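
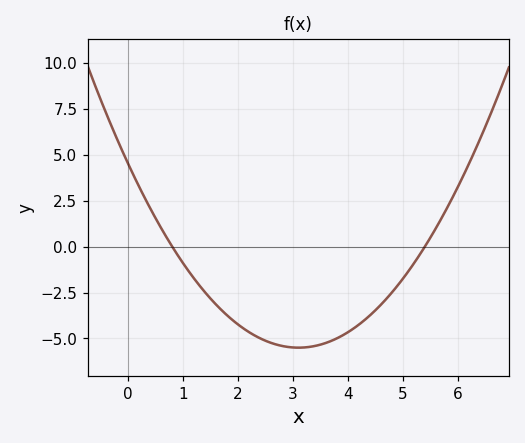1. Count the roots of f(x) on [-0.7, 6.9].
2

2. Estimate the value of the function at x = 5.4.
0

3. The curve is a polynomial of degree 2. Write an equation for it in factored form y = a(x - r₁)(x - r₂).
y = 1.04(x - 0.8)(x - 5.4)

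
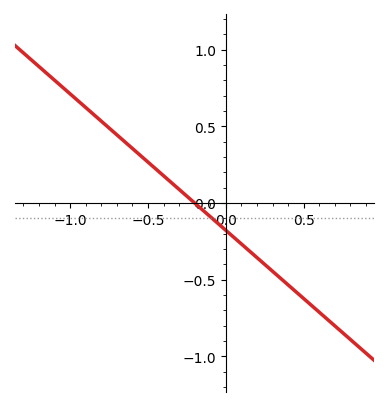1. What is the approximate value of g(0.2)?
-0.356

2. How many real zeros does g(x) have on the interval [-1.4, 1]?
1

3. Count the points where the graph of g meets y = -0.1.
1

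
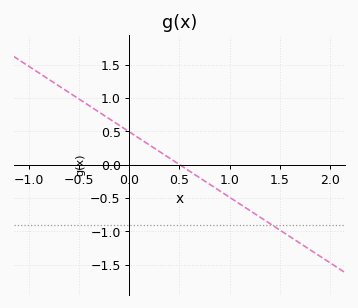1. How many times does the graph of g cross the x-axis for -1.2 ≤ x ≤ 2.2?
1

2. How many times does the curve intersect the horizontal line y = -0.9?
1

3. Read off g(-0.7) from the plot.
1.18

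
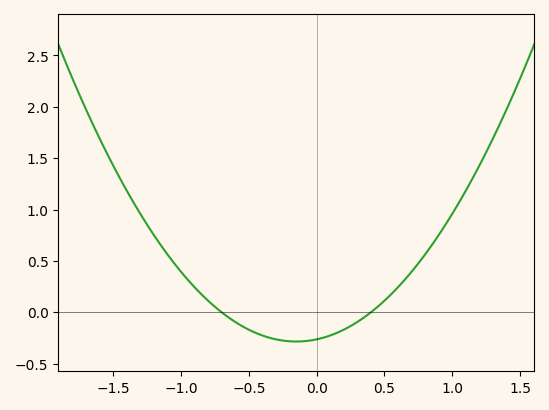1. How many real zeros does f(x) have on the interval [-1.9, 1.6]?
2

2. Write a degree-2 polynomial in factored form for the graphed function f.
y = 0.94(x + 0.7)(x - 0.4)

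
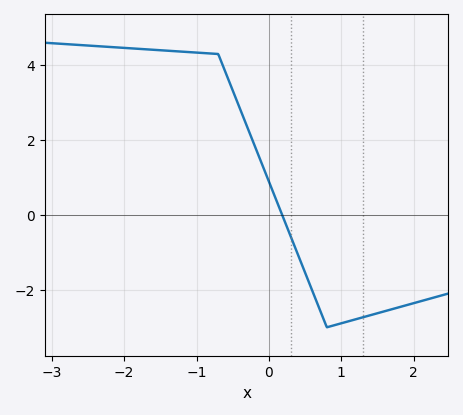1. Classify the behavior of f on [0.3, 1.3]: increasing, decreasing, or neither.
neither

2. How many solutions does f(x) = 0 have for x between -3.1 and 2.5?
1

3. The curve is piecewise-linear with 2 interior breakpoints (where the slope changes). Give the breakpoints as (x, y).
(-0.7, 4.3); (0.8, -3)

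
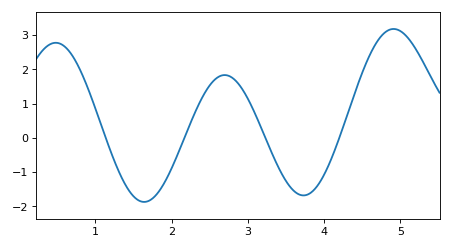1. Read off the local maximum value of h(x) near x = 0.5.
2.8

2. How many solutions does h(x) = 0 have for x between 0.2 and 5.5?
4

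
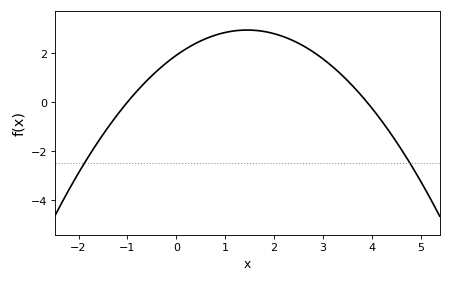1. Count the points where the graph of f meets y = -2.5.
2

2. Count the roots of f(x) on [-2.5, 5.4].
2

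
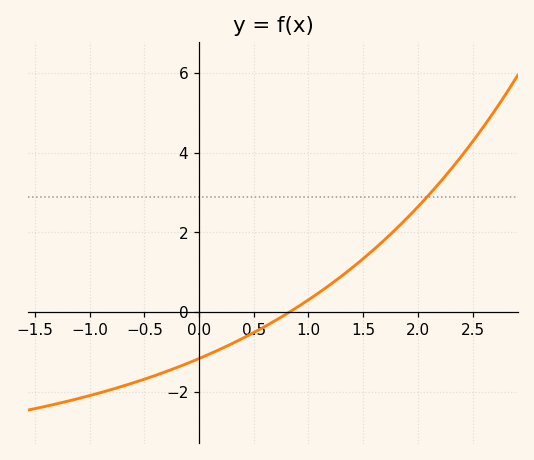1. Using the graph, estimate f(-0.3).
-1.4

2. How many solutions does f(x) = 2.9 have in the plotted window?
1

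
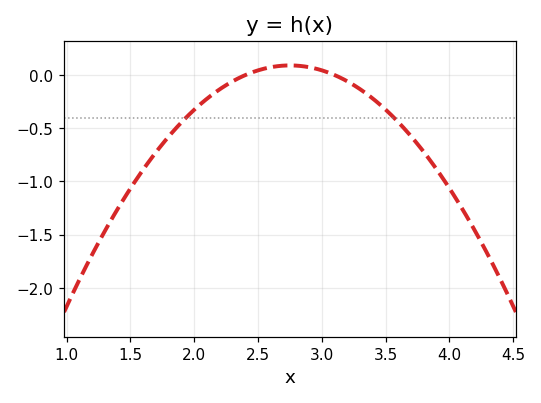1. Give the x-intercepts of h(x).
2.4, 3.1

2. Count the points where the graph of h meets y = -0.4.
2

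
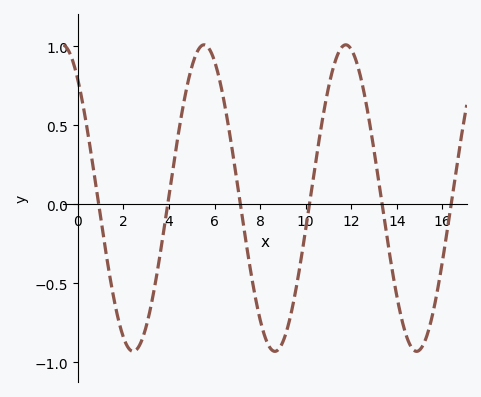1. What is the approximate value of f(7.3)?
-0.163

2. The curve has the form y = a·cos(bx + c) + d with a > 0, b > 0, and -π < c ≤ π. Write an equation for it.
y = 0.97cos(1.01x + 0.692) + 0.04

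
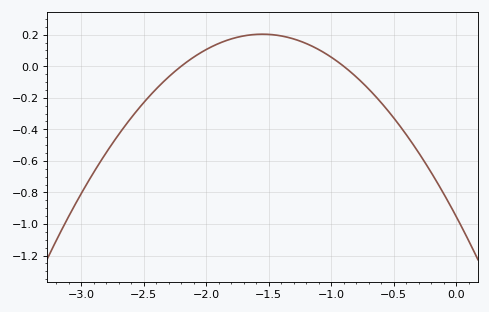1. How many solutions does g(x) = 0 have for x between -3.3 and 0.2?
2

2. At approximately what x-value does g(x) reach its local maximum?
-1.55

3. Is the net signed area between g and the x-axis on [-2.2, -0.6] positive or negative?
positive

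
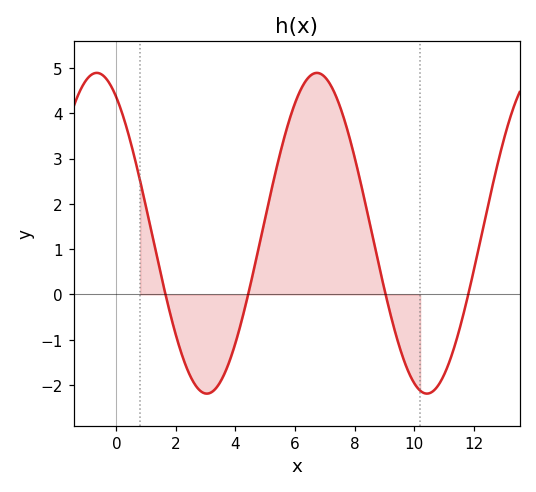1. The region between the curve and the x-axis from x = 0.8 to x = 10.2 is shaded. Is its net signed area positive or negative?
positive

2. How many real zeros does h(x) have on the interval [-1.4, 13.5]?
4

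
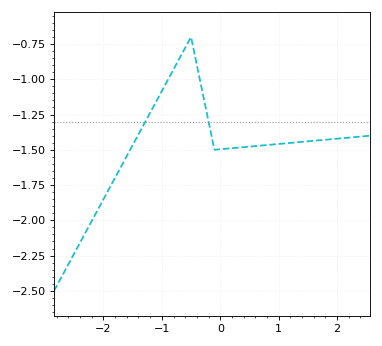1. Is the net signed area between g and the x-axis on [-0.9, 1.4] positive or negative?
negative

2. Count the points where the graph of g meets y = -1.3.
2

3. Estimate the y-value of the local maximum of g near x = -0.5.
-0.701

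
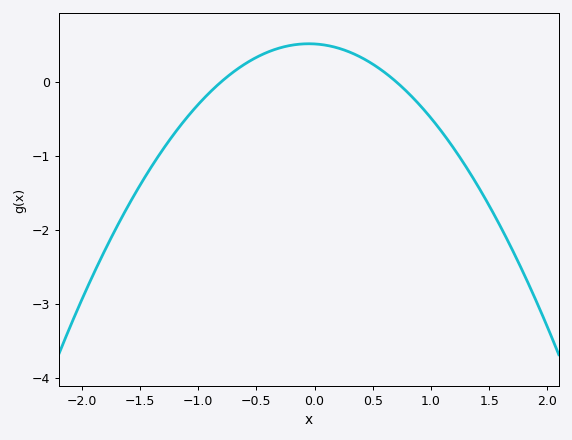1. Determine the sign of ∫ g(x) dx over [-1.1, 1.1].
positive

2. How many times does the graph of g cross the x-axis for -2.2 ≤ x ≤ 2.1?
2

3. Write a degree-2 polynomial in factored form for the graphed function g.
y = -0.91(x + 0.8)(x - 0.7)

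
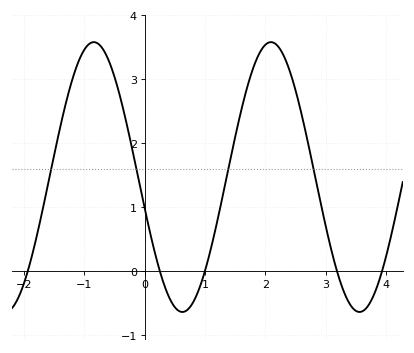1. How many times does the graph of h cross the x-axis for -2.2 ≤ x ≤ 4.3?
5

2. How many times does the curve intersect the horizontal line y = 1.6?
4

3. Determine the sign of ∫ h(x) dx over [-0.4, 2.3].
positive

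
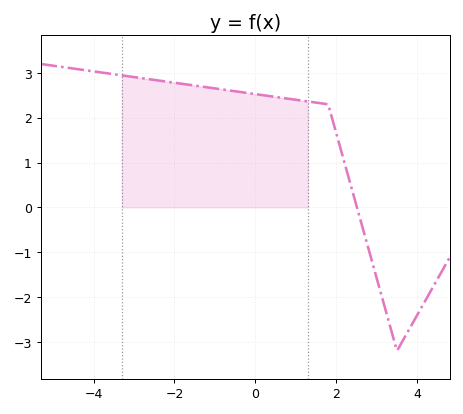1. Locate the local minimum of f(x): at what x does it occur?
3.5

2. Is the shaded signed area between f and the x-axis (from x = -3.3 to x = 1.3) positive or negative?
positive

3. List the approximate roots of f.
2.51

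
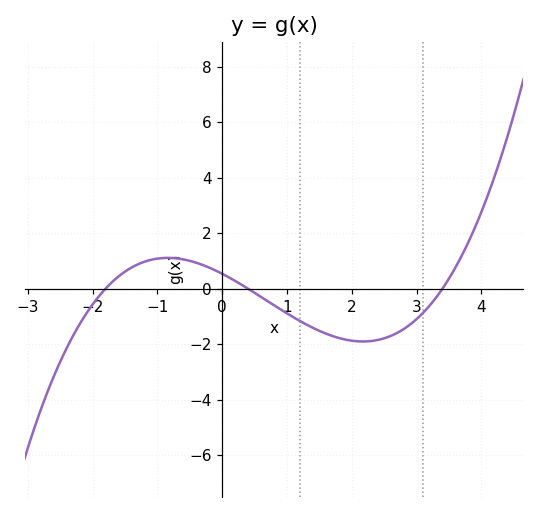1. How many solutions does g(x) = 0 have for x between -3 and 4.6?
3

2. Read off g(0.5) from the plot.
-0.2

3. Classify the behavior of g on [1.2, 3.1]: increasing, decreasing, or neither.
neither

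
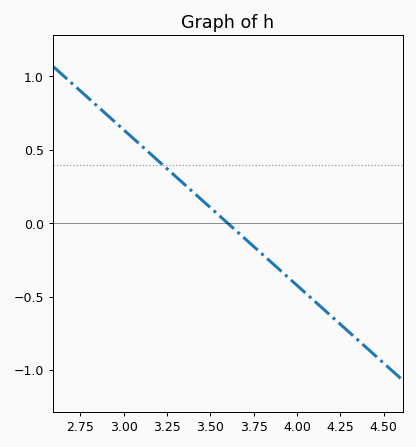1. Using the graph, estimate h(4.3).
-0.742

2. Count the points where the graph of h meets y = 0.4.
1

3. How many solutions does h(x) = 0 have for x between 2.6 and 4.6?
1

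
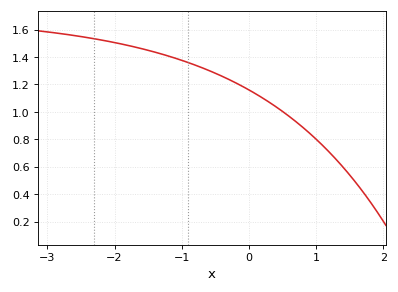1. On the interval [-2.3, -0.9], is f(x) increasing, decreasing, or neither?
decreasing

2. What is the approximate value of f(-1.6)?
1.46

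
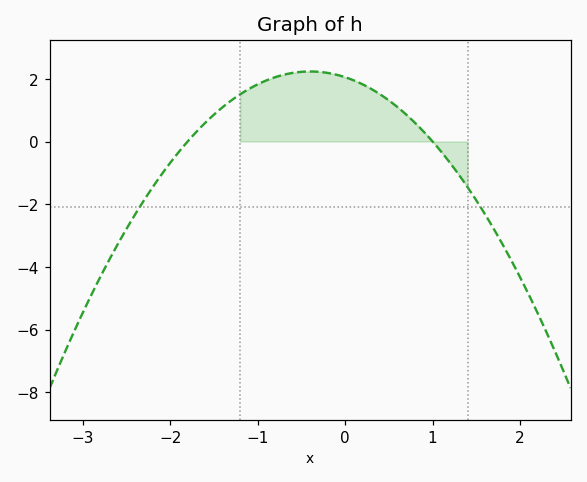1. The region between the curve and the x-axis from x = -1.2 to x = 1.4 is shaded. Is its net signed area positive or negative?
positive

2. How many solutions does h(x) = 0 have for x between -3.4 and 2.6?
2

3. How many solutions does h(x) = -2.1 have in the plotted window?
2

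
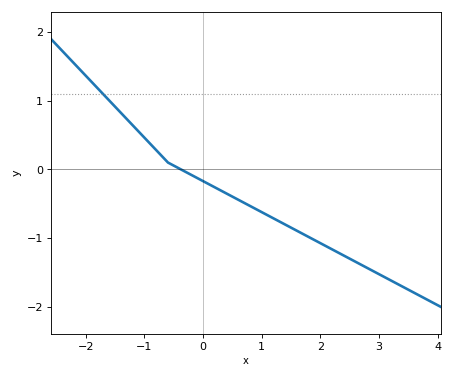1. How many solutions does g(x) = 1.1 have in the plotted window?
1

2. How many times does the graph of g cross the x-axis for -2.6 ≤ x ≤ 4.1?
1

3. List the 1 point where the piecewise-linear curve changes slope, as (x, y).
(-0.6, 0.1)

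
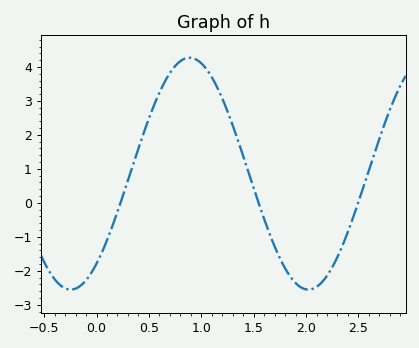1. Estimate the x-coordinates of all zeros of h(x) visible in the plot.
0.25, 1.55, 2.5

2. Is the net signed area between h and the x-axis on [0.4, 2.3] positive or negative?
positive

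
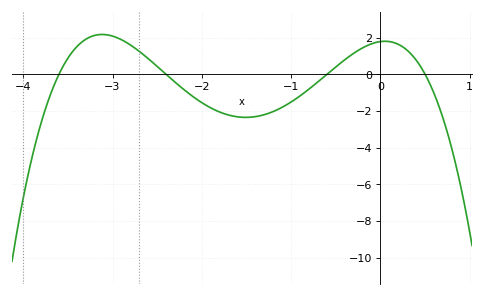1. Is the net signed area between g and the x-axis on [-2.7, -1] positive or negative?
negative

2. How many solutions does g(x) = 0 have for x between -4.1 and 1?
4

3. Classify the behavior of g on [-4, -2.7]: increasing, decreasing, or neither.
neither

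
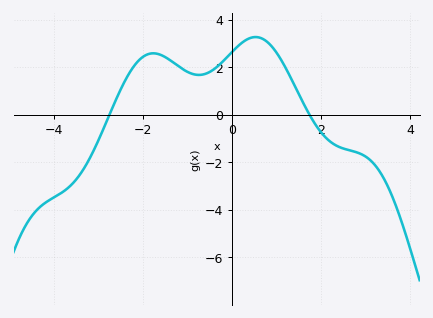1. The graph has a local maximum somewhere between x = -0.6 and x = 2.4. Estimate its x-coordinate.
0.524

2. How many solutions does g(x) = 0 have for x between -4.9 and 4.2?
2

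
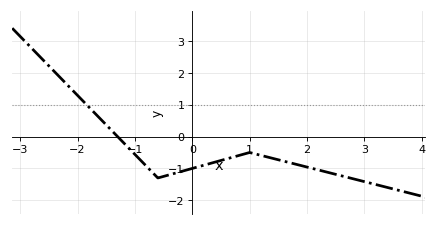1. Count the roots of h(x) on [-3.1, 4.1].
1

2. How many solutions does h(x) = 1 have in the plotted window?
1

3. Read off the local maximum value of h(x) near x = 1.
-0.5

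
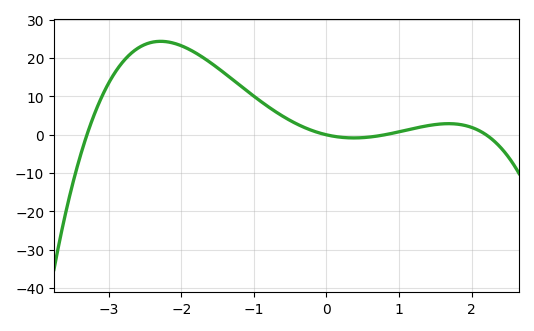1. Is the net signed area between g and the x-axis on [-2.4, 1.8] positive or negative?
positive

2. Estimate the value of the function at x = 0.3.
-1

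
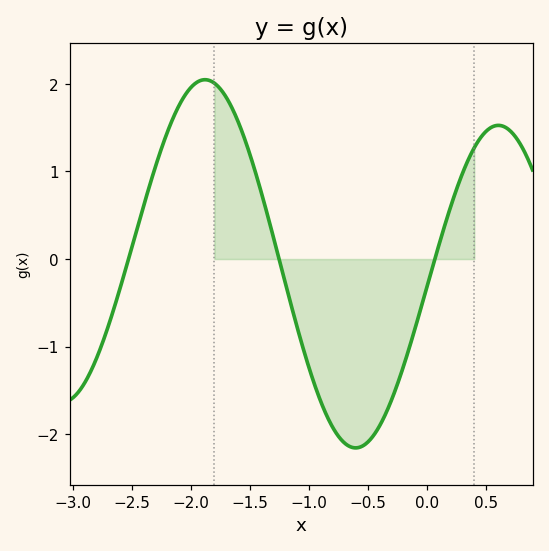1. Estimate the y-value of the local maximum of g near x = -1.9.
2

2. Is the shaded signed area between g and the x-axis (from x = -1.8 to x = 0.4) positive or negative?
negative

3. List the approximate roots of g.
-2.5, -1.3, 0.1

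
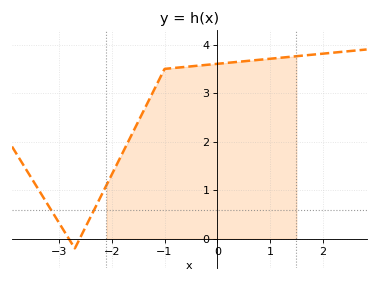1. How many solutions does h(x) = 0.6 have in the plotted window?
2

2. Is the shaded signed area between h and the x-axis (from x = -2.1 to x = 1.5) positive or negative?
positive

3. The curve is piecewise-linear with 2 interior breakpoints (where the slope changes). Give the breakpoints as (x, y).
(-2.7, -0.2); (-1, 3.5)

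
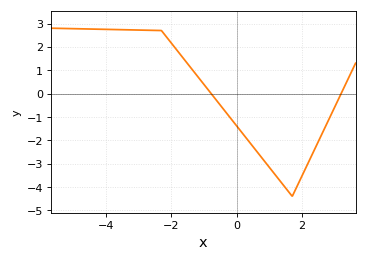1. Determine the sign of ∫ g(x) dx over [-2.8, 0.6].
positive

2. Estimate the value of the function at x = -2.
2.2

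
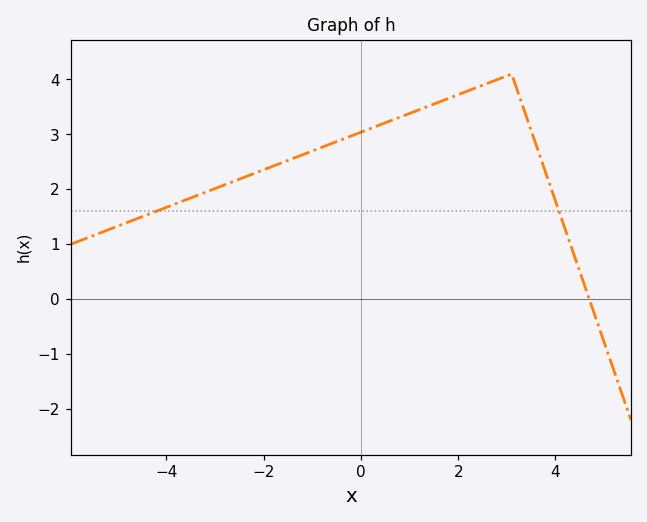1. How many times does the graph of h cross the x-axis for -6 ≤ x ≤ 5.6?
1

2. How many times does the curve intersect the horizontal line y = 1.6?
2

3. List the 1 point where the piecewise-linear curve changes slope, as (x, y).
(3.1, 4.1)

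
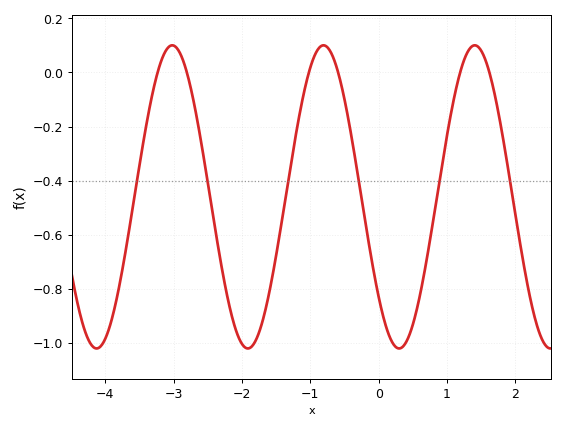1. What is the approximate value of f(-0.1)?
-0.697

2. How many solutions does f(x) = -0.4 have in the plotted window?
6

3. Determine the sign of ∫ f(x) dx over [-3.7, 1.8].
negative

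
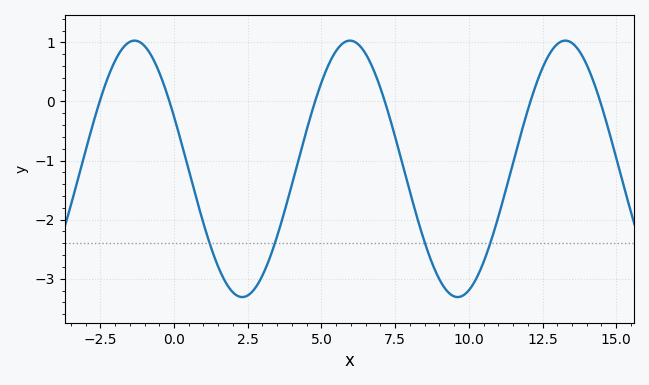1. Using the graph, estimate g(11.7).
-0.7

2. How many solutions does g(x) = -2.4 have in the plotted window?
4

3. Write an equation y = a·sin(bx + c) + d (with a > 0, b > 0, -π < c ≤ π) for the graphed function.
y = 2.17sin(0.86x + 2.7) - 1.14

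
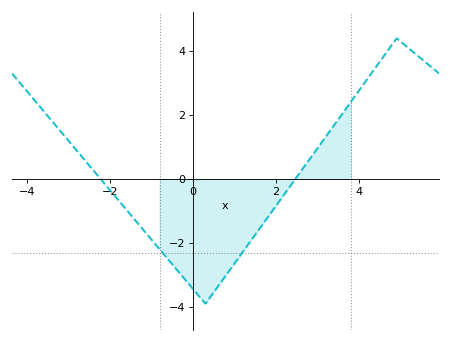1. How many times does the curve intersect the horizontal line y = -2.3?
2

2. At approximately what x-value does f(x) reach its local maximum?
4.9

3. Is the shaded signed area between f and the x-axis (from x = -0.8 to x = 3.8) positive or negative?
negative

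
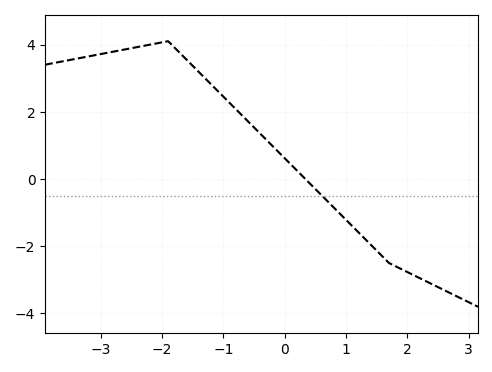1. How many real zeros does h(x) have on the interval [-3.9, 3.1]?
1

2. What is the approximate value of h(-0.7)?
1.9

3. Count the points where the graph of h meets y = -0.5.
1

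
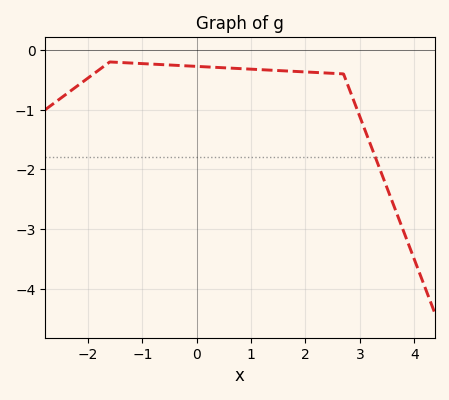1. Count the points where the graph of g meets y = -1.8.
1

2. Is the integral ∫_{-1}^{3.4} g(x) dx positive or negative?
negative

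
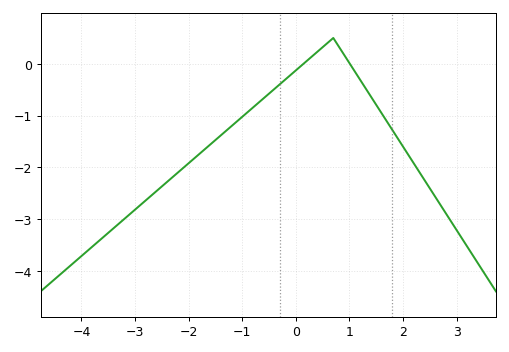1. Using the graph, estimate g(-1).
-1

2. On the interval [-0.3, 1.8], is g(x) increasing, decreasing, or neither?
neither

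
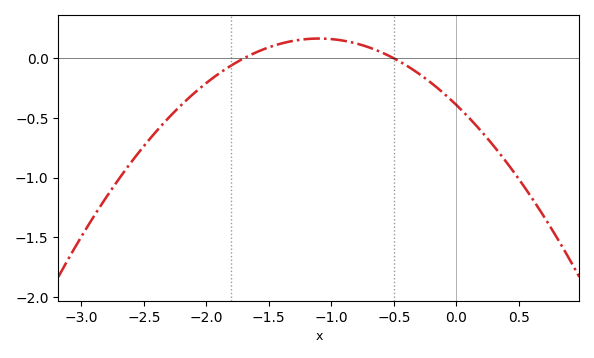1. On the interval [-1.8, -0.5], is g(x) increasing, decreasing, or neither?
neither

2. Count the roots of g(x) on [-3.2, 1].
2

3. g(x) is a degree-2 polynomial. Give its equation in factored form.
y = -0.46(x + 1.7)(x + 0.5)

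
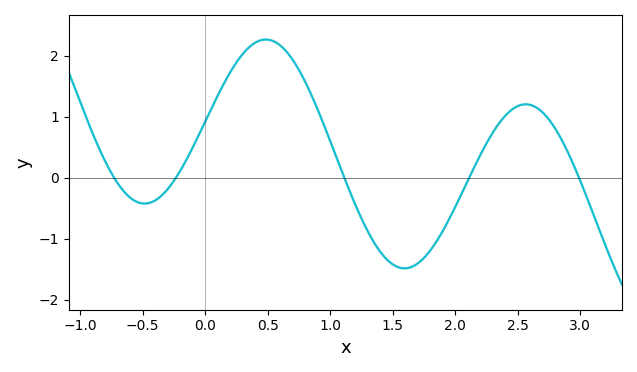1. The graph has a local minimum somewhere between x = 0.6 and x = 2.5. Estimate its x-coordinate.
1.6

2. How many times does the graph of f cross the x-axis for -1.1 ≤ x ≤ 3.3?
5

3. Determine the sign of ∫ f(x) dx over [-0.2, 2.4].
positive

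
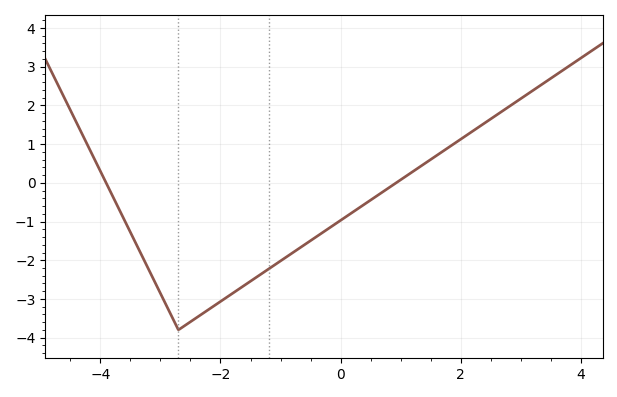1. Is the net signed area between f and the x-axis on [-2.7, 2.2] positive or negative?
negative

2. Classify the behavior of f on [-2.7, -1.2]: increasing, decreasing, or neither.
increasing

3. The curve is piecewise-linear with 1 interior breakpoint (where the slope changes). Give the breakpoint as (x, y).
(-2.7, -3.8)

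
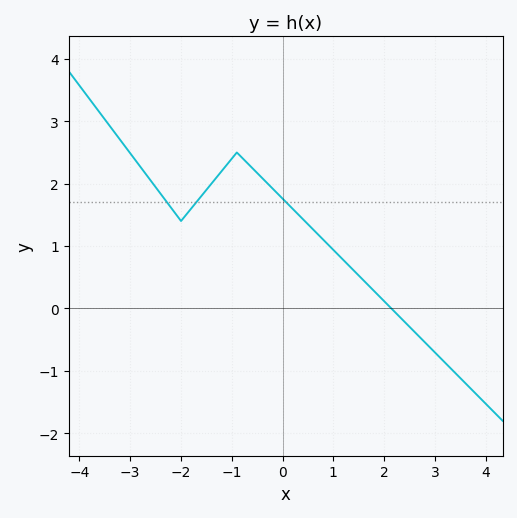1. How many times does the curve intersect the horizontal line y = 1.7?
3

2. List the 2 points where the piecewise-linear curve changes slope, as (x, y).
(-2, 1.4); (-0.9, 2.5)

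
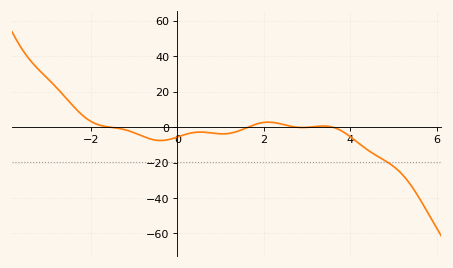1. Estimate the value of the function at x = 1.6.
0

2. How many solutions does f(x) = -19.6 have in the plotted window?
1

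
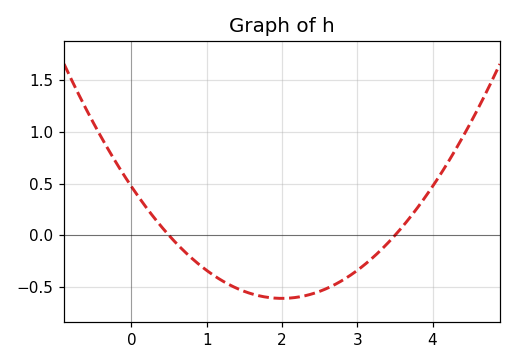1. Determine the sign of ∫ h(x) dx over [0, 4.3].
negative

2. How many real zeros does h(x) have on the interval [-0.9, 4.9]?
2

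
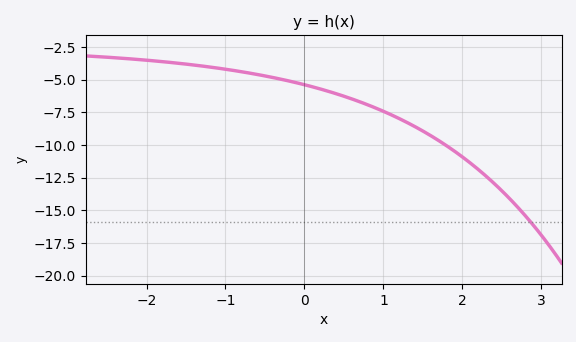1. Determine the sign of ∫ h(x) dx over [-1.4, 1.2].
negative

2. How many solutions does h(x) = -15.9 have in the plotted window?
1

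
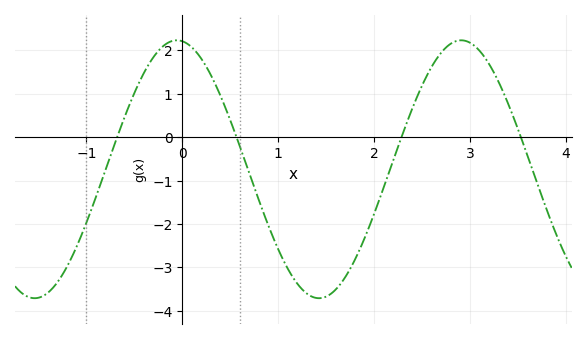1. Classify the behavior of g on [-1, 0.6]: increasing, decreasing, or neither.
neither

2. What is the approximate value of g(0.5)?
0.4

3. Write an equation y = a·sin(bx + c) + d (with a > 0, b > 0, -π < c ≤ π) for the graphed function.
y = 2.97sin(2.1x + 1.7) - 0.74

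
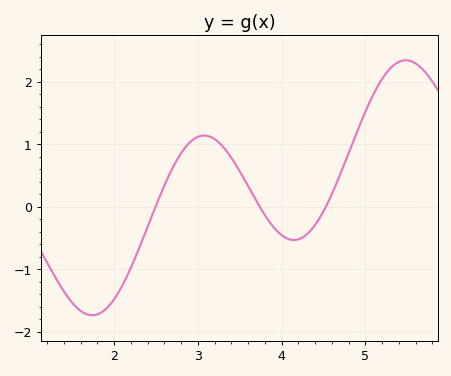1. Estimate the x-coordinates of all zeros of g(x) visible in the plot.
2.49, 3.74, 4.53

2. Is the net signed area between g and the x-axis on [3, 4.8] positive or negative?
positive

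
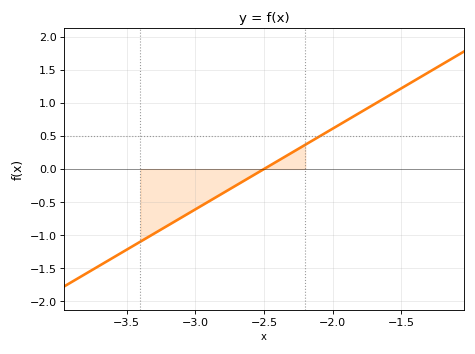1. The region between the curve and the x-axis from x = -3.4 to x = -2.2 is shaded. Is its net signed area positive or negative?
negative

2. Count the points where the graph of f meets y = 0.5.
1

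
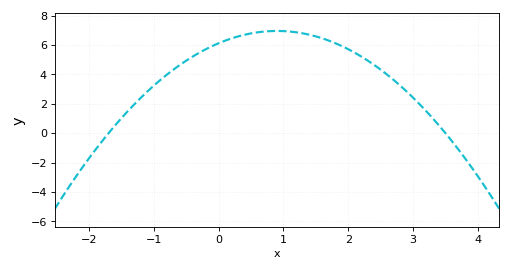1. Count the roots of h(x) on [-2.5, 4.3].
2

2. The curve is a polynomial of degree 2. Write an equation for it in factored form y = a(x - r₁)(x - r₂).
y = -1.03(x + 1.7)(x - 3.5)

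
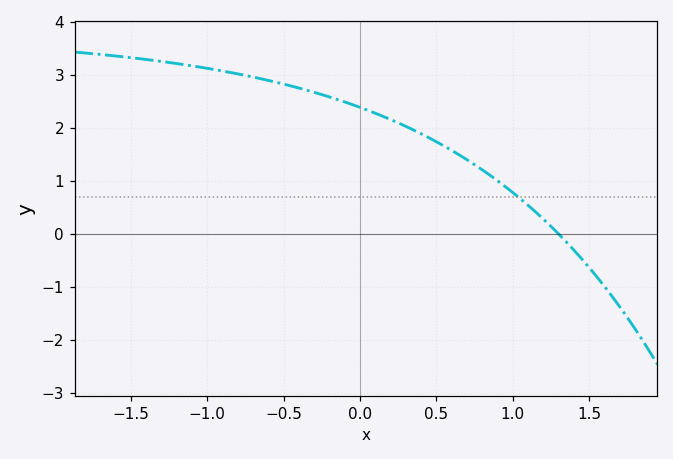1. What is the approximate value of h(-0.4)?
2.8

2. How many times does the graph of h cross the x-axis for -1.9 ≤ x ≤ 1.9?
1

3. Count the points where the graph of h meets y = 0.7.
1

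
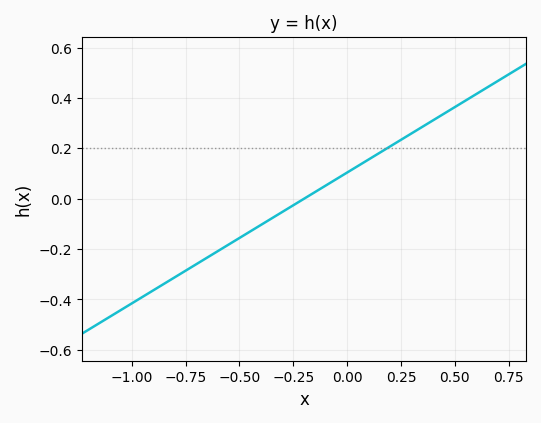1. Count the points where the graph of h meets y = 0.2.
1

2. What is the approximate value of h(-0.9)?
-0.36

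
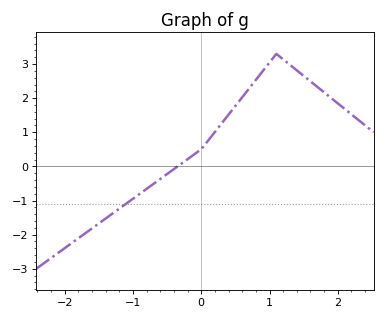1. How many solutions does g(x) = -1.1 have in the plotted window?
1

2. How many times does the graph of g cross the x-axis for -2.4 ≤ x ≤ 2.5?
1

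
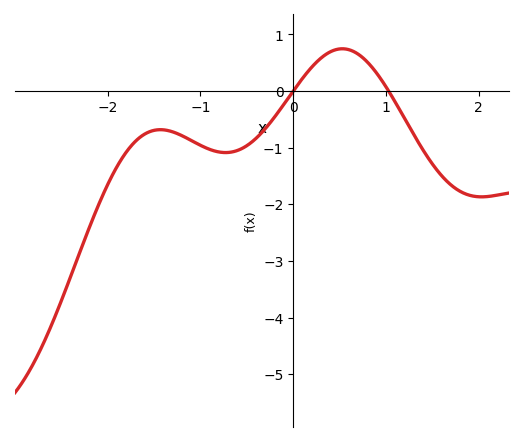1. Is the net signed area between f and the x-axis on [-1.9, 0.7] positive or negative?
negative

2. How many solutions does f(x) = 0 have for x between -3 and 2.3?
2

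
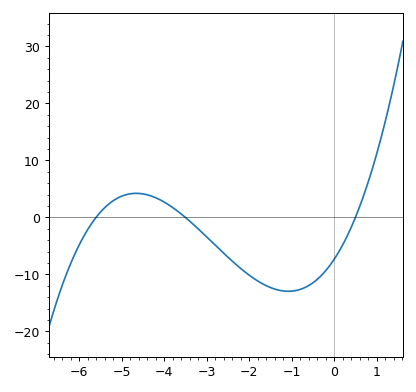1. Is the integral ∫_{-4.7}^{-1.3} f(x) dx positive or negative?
negative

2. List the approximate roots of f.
-5.6, -3.6, 0.4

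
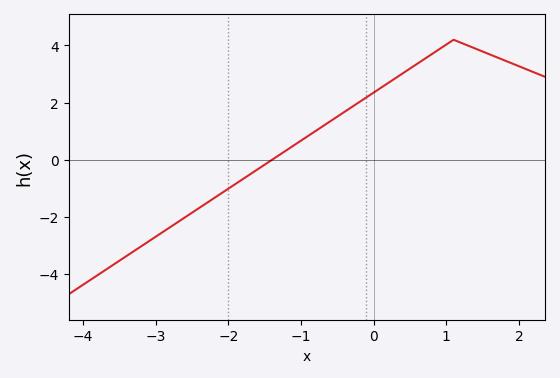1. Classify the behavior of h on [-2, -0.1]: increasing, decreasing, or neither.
increasing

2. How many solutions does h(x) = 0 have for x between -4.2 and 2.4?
1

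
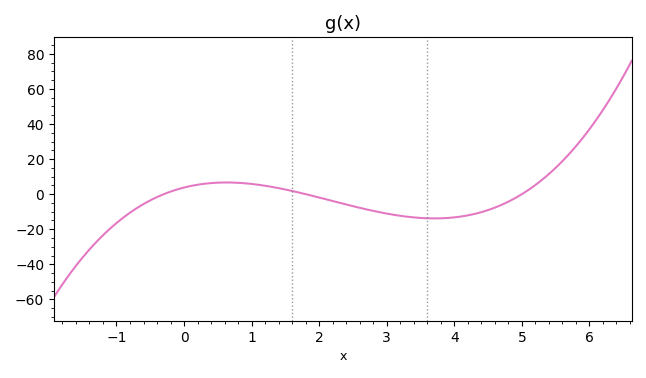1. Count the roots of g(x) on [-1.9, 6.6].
3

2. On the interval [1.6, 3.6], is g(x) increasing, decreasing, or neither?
decreasing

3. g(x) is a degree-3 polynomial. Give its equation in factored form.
y = 1.4(x + 0.3)(x - 1.8)(x - 5)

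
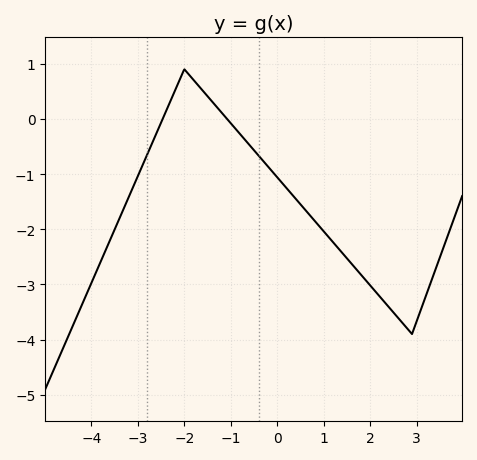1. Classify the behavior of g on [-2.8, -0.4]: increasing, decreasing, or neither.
neither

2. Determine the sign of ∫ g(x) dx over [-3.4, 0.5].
negative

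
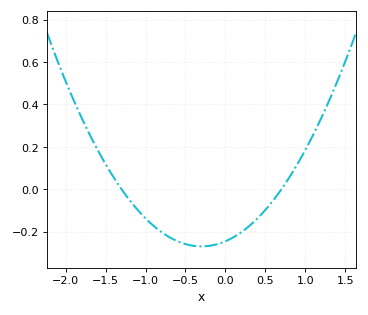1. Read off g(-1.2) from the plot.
-0.051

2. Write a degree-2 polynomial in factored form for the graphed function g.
y = 0.27(x + 1.3)(x - 0.7)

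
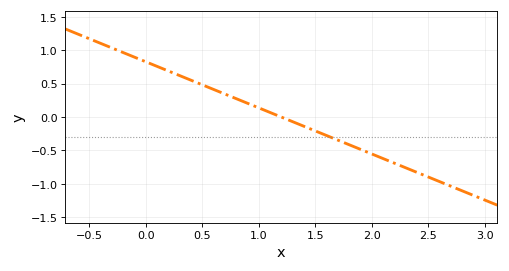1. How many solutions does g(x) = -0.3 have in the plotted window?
1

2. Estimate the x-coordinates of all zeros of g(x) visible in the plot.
1.2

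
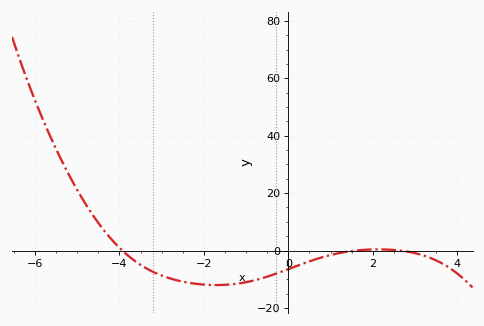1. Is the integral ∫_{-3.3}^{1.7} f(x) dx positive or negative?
negative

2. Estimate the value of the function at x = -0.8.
-10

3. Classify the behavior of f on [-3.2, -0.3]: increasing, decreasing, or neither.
neither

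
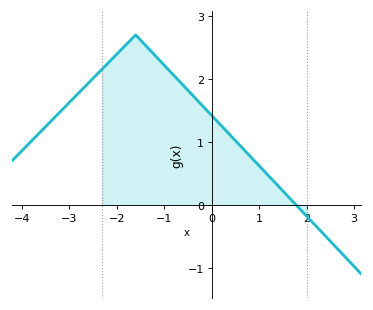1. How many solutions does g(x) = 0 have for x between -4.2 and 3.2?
1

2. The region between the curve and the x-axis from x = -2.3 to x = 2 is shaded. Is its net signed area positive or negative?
positive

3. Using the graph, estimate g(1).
0.62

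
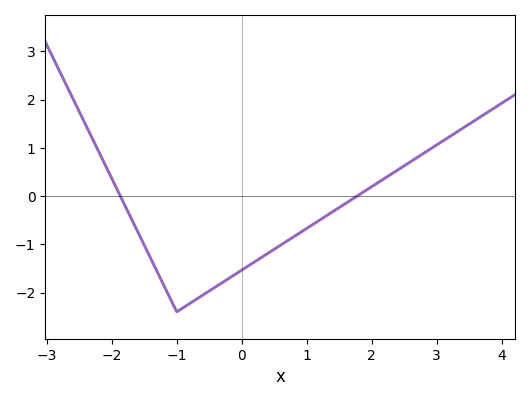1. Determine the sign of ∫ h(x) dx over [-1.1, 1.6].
negative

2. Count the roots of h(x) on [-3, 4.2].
2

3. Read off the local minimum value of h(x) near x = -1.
-2.4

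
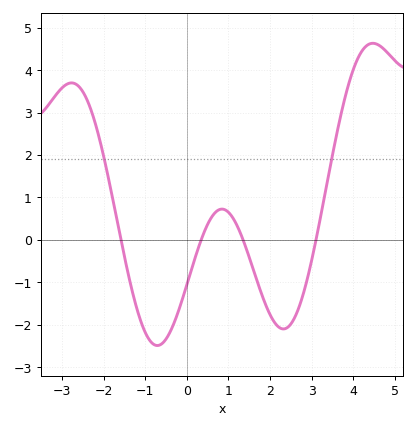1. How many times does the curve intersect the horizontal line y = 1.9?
2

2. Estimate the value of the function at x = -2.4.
3.3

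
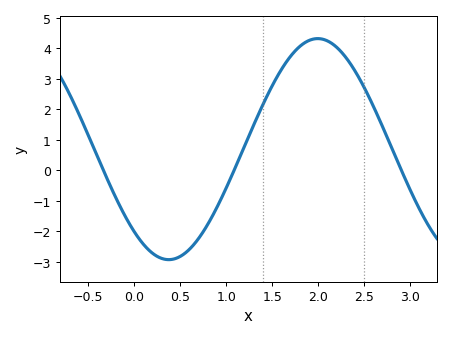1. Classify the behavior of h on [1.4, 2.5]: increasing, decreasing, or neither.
neither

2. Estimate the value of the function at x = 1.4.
2.15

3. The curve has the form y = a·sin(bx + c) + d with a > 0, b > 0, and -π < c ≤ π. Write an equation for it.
y = 3.62sin(1.94x - 2.3) + 0.69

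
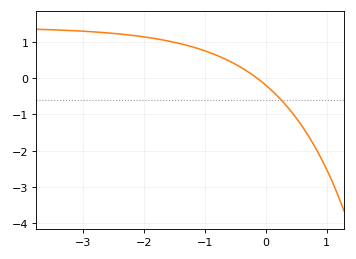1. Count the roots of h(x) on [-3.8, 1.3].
1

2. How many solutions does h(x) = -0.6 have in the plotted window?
1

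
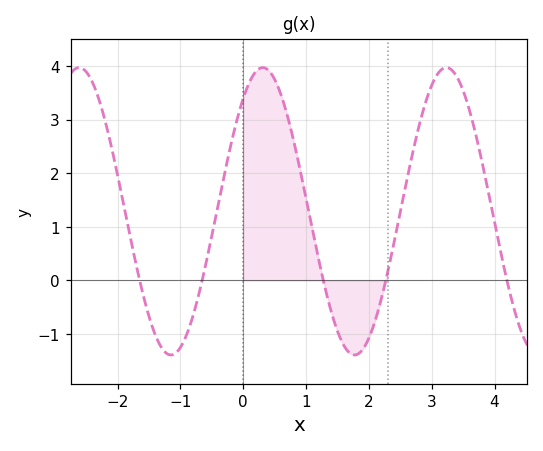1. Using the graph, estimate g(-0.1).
2.99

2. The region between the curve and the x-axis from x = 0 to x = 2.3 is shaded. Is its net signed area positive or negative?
positive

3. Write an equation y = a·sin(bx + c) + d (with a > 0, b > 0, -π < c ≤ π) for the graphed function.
y = 2.68sin(2.15x + 0.902) + 1.29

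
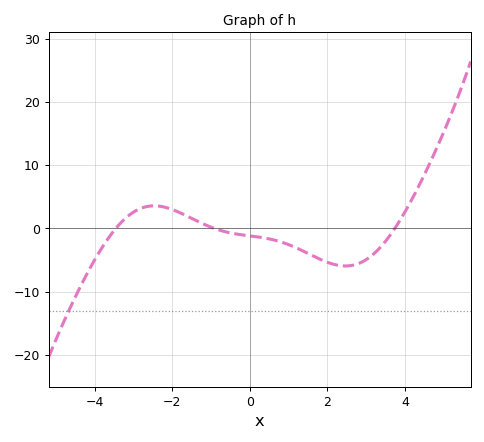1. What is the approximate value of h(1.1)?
-3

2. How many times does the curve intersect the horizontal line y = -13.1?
1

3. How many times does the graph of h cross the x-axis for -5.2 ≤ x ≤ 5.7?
3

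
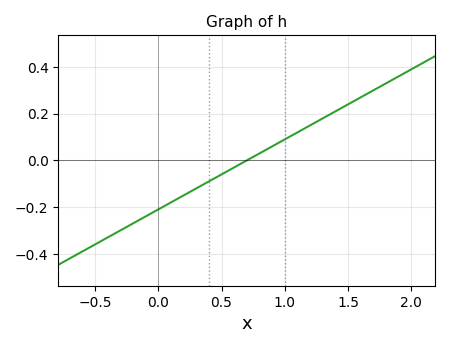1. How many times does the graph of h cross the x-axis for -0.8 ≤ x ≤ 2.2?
1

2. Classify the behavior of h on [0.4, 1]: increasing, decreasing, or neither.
increasing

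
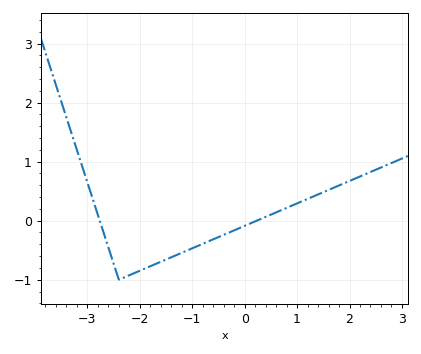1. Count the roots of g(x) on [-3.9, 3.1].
2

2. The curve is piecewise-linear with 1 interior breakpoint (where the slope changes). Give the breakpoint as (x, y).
(-2.4, -1)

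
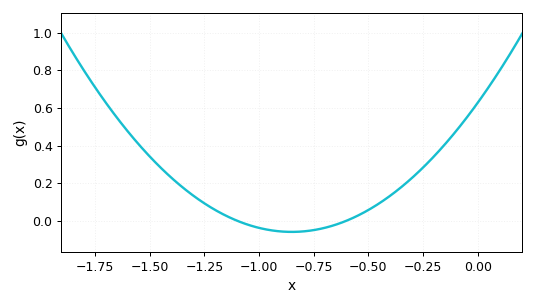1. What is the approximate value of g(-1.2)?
0.06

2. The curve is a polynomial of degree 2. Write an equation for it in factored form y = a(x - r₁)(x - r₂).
y = 0.95(x + 1.1)(x + 0.6)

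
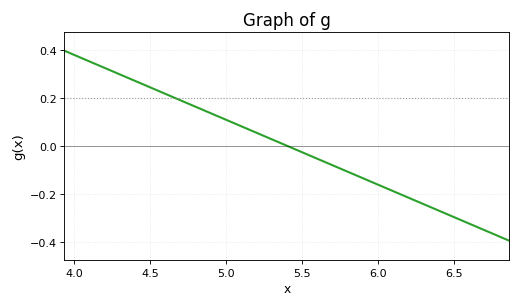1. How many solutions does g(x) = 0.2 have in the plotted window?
1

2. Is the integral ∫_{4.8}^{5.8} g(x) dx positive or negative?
positive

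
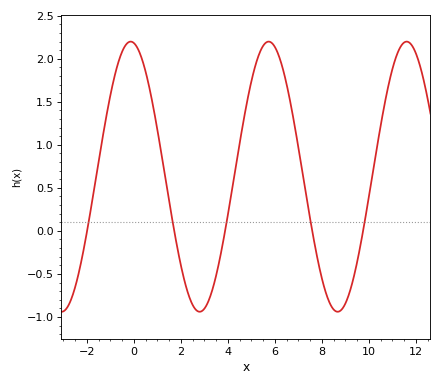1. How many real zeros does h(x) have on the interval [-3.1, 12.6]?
5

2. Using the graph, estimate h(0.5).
1.85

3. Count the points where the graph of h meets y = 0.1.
5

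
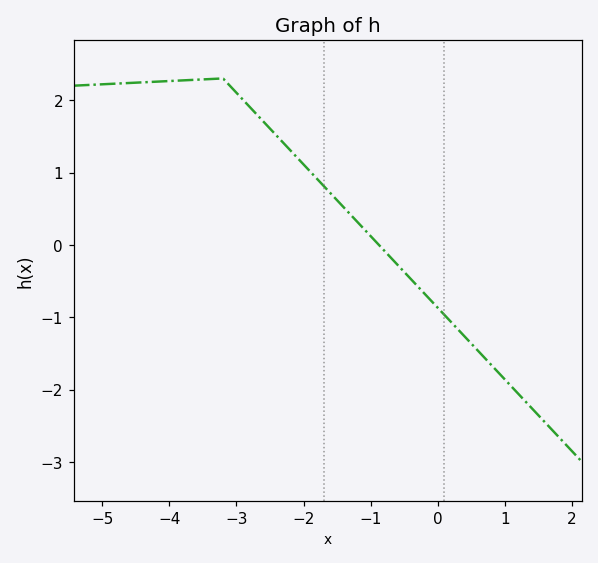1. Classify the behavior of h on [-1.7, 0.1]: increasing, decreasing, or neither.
decreasing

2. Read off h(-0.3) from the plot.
-0.6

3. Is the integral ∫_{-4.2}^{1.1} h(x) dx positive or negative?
positive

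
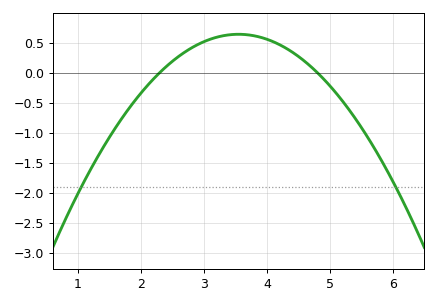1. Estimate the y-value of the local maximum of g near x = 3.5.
0.641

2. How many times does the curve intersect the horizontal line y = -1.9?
2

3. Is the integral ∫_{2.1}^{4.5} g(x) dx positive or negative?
positive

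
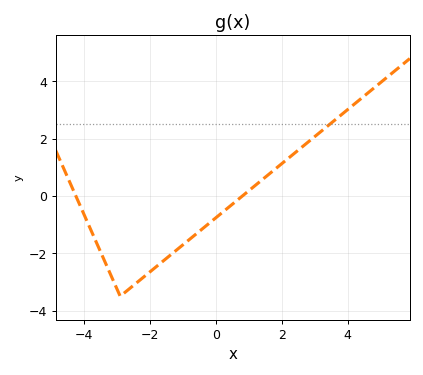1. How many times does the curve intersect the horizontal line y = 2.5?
1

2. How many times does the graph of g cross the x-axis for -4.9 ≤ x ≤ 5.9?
2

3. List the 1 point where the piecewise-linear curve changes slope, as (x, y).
(-2.9, -3.5)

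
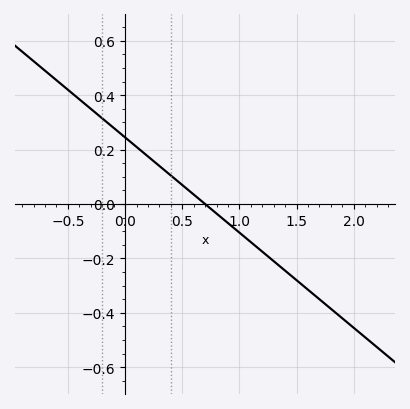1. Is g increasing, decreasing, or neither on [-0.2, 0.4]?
decreasing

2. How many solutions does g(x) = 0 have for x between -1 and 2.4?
1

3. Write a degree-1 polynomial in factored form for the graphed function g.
y = -0.35(x - 0.7)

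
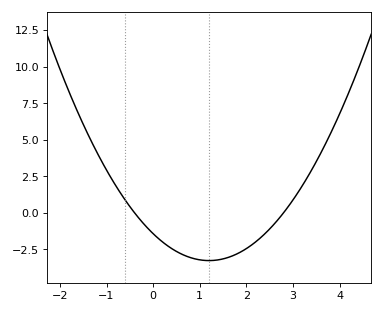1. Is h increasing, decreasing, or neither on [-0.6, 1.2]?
decreasing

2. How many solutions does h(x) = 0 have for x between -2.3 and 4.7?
2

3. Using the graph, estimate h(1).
-3.23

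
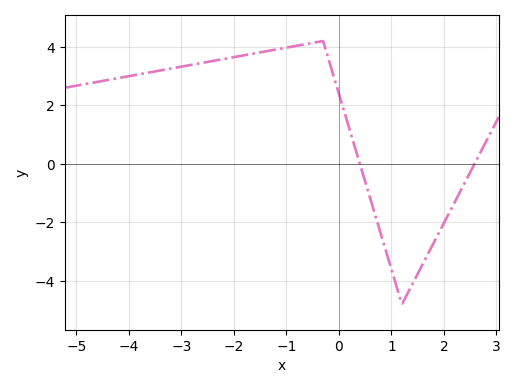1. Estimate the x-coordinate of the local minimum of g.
1.2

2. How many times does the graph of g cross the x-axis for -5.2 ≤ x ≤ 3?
2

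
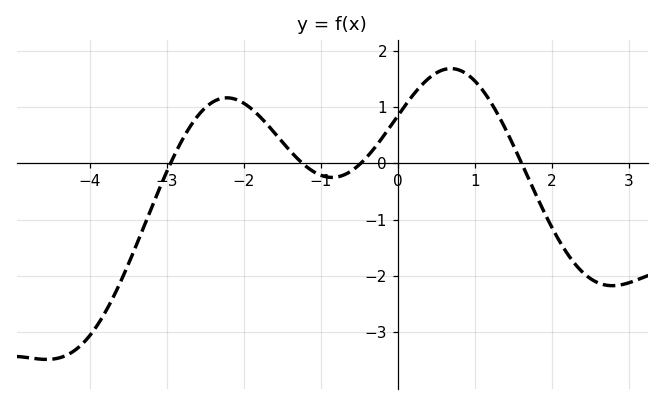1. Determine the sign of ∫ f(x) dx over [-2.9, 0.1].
positive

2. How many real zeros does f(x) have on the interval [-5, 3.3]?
4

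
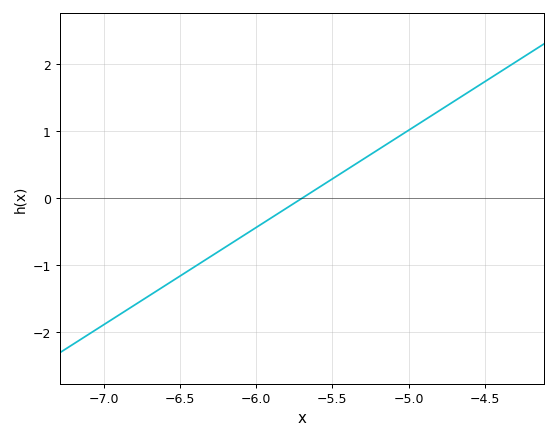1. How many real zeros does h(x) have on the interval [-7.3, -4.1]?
1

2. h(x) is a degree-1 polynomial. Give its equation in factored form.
y = 1.45(x + 5.7)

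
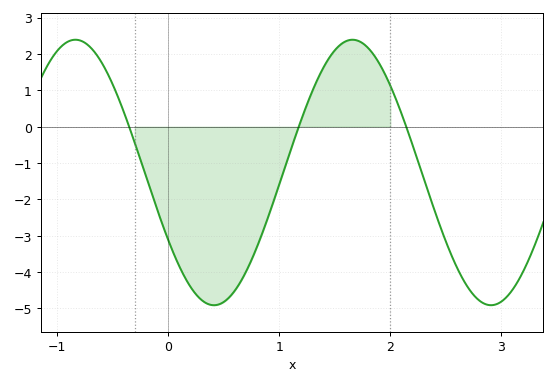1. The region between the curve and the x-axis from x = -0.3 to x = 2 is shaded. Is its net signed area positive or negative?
negative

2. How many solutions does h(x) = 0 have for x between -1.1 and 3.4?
3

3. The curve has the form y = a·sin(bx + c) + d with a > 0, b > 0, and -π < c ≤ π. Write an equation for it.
y = 3.65sin(2.52x - 2.61) - 1.26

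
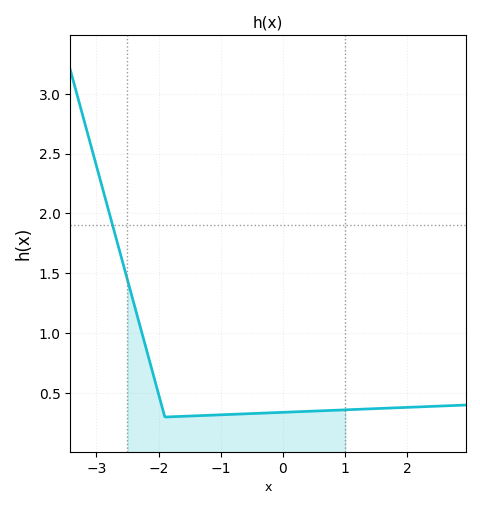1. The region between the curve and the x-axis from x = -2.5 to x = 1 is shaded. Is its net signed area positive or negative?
positive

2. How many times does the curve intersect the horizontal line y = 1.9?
1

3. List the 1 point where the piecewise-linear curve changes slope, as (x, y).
(-1.9, 0.3)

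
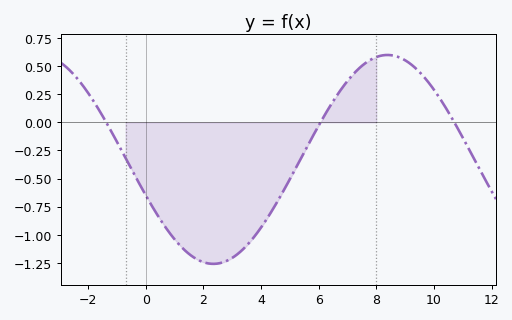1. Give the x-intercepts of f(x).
-1.37, 6.06, 10.7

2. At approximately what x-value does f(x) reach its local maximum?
8.39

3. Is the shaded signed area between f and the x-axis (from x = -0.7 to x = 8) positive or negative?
negative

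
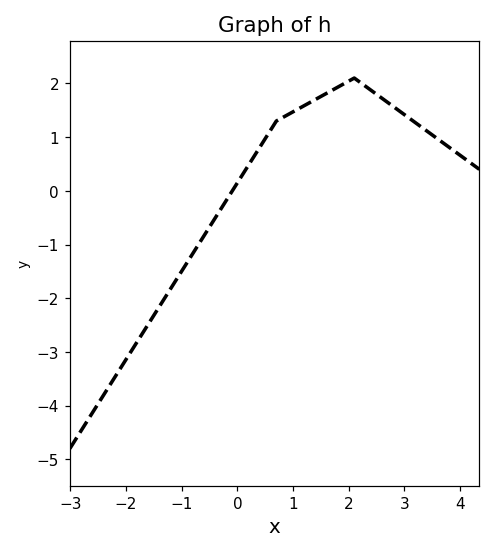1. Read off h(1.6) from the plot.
1.81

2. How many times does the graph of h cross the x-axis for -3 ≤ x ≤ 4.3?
1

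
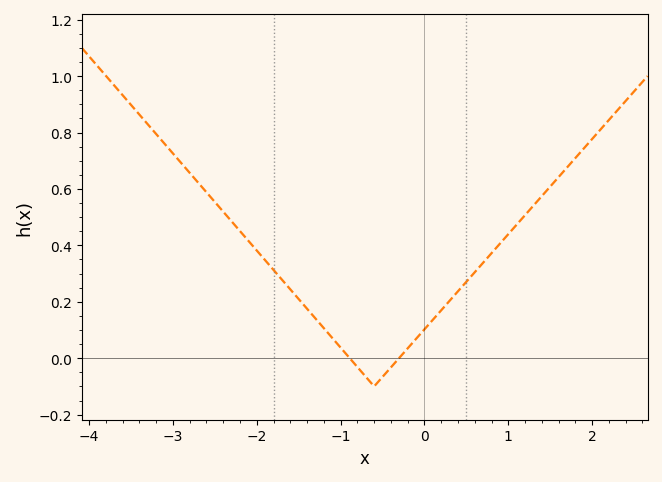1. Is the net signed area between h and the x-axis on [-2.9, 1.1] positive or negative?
positive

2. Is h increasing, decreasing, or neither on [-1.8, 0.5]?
neither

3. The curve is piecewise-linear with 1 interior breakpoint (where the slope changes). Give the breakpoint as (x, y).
(-0.6, -0.1)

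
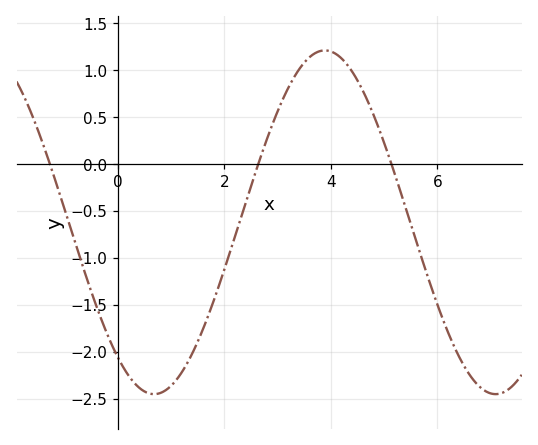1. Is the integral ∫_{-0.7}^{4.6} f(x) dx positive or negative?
negative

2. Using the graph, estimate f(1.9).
-1.3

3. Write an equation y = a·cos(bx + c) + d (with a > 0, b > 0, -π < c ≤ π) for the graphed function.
y = 1.83cos(0.98x + 2.47) - 0.62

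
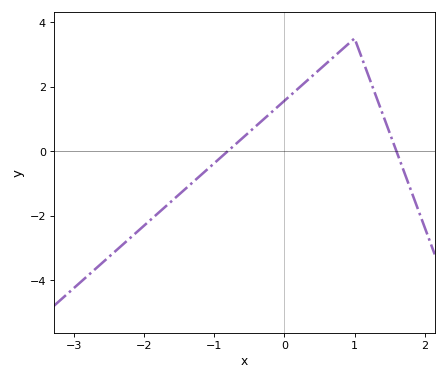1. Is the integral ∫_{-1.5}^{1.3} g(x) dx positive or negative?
positive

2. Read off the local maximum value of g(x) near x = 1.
3.5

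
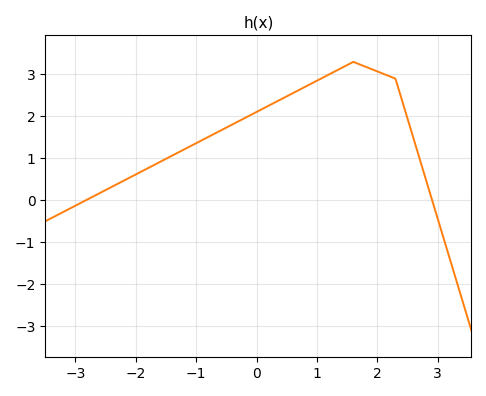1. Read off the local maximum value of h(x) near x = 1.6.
3.3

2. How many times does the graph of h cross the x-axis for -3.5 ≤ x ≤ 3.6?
2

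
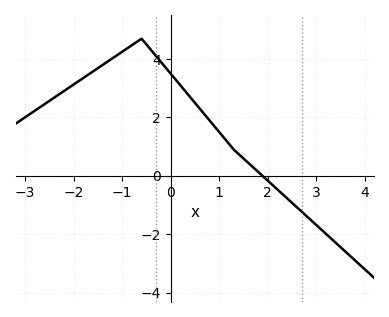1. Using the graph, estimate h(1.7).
0.2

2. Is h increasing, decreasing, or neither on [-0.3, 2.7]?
decreasing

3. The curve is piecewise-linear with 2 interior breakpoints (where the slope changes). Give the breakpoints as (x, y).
(-0.6, 4.7); (1.3, 0.9)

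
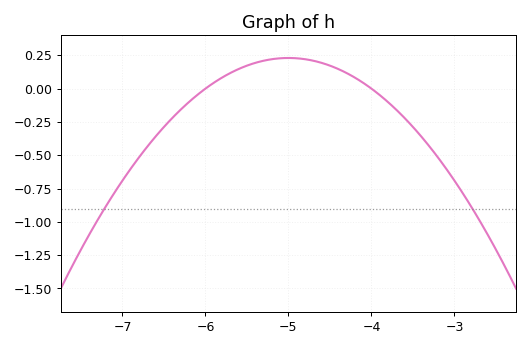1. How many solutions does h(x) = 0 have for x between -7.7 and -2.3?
2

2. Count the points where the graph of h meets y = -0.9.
2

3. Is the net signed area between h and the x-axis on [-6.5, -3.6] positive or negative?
positive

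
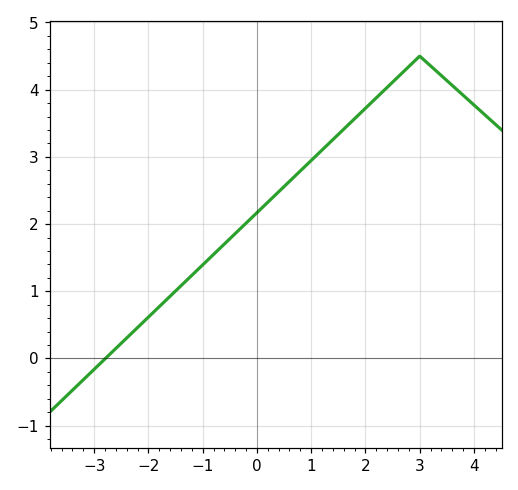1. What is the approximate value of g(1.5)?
3.3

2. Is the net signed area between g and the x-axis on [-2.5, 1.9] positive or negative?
positive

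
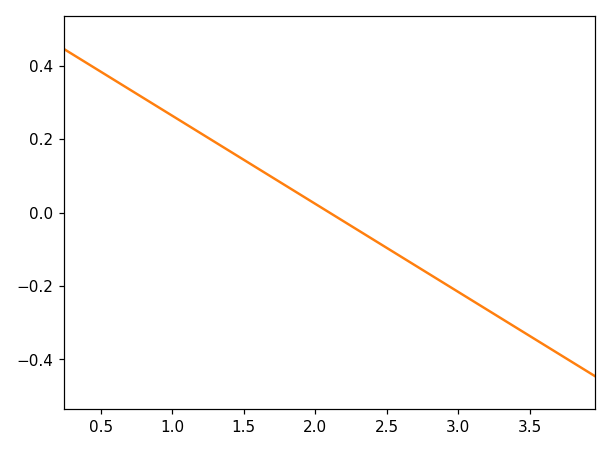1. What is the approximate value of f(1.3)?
0.192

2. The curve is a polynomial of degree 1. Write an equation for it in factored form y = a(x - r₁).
y = -0.24(x - 2.1)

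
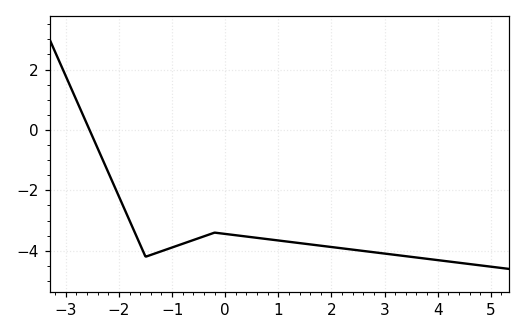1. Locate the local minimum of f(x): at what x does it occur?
-1.5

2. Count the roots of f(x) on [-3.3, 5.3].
1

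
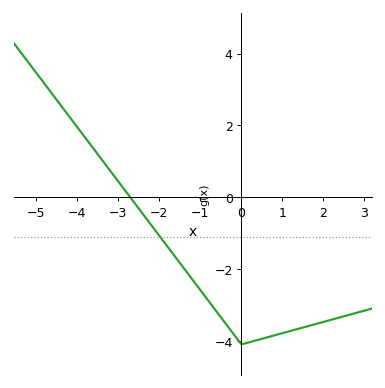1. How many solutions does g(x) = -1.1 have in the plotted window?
1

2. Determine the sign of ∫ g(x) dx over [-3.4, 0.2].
negative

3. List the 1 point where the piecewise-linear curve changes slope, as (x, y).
(0, -4.1)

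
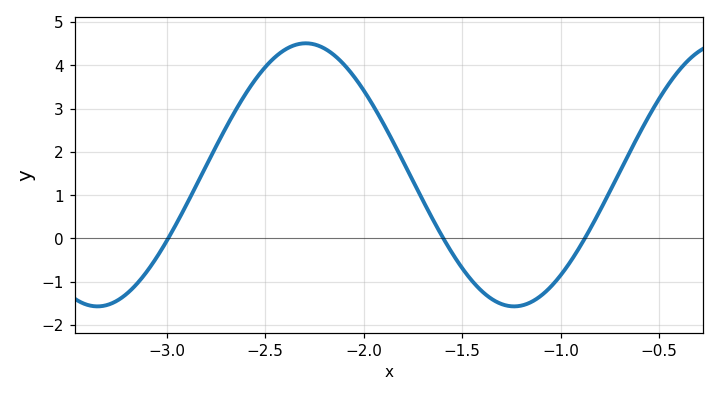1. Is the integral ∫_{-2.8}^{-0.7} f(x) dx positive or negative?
positive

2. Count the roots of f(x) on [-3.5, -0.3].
3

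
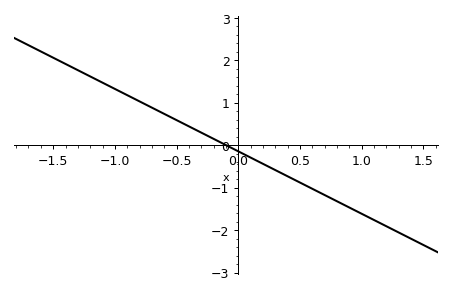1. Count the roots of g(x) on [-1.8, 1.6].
1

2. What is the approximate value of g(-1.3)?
1.8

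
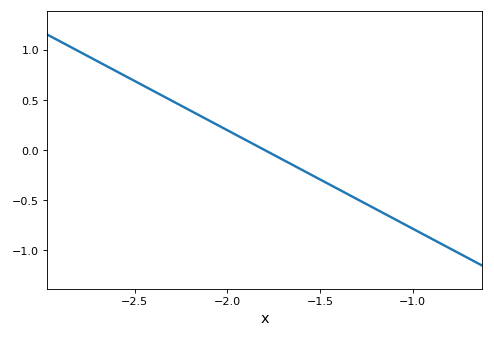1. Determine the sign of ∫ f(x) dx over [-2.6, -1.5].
positive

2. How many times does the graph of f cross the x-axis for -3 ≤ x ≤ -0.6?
1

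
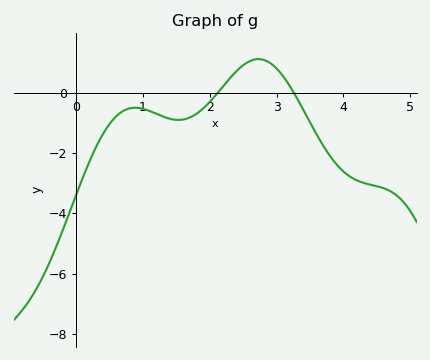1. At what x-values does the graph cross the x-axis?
2.12, 3.26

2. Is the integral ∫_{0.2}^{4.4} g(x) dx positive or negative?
negative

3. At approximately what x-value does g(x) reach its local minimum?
1.53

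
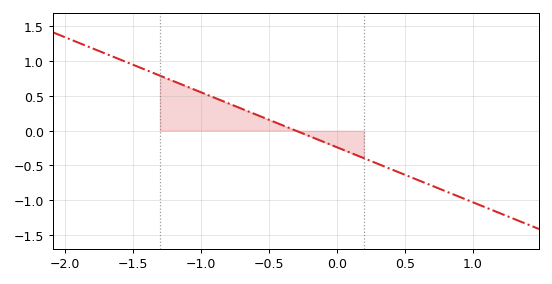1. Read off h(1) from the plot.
-1.05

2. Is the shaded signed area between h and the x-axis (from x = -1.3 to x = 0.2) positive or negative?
positive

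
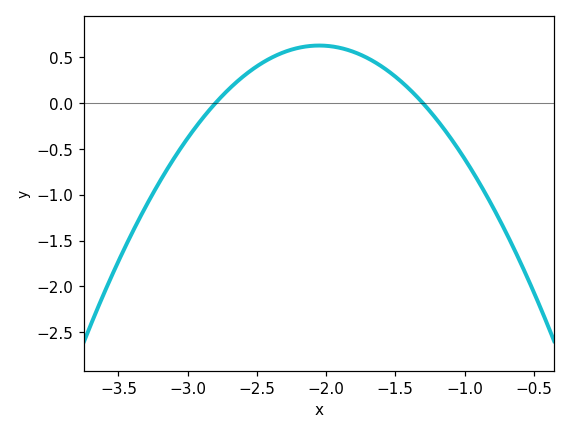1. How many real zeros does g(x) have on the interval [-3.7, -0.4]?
2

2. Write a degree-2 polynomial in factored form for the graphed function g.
y = -1.12(x + 2.8)(x + 1.3)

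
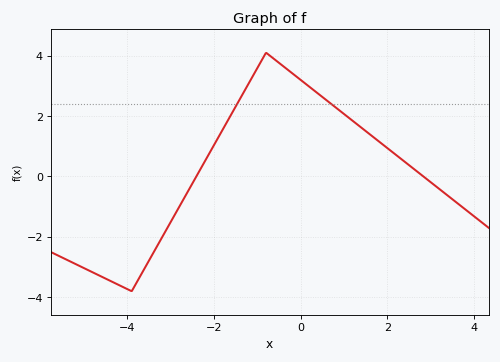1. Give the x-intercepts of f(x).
-2.4, 2.8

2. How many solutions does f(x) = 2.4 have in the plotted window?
2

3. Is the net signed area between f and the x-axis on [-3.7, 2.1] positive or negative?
positive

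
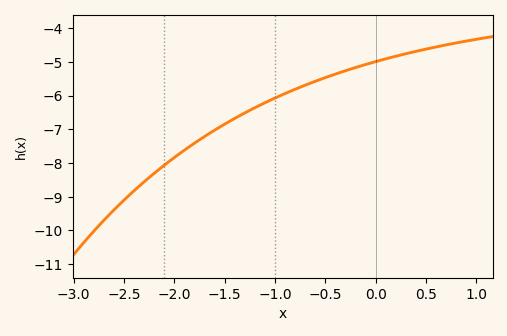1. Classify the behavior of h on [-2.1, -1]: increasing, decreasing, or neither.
increasing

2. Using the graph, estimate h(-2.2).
-8.31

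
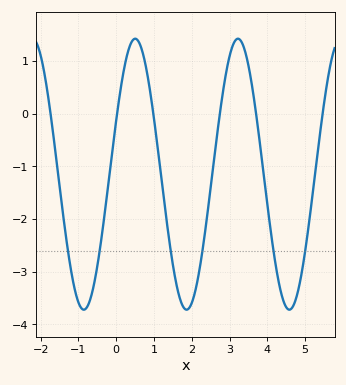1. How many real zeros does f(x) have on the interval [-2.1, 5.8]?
6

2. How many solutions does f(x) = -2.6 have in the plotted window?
6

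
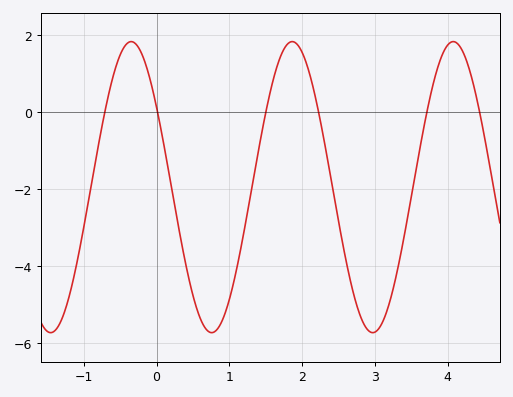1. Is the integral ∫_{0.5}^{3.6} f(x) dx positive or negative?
negative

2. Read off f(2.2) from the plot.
0.237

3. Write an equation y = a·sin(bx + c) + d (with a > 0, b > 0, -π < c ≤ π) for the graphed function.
y = 3.79sin(2.84x + 2.56) - 1.95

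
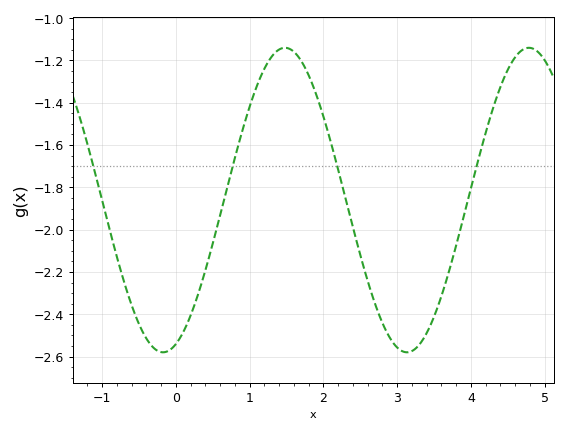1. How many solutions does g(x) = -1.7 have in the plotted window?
4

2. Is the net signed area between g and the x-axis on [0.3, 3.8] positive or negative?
negative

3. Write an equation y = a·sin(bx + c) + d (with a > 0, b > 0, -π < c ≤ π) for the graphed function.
y = 0.72sin(1.9x - 1.2) - 1.86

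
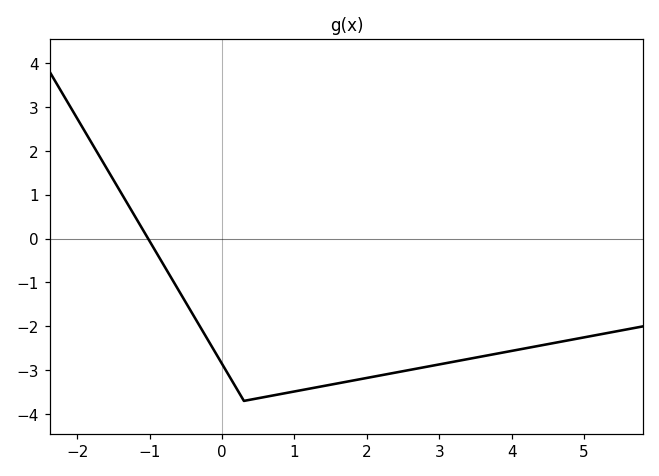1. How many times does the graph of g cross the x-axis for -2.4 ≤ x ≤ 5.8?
1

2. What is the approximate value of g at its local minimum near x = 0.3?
-3.7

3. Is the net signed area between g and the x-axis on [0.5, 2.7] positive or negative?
negative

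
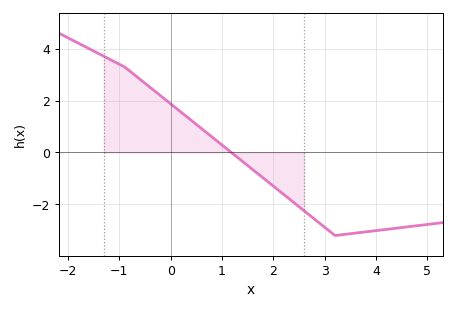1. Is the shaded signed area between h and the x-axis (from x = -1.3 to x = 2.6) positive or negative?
positive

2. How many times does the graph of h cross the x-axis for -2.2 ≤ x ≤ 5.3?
1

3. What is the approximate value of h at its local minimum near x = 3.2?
-3.2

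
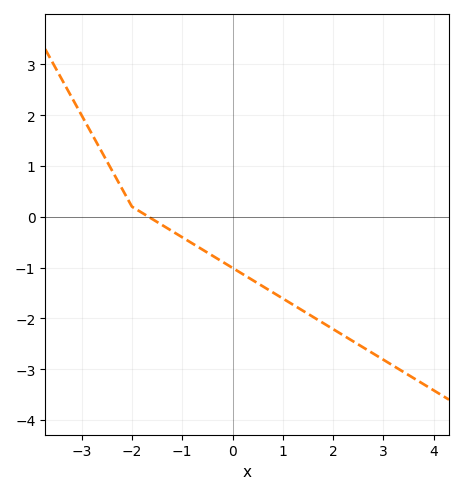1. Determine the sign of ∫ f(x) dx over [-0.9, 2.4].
negative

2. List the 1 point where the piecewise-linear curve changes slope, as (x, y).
(-2, 0.2)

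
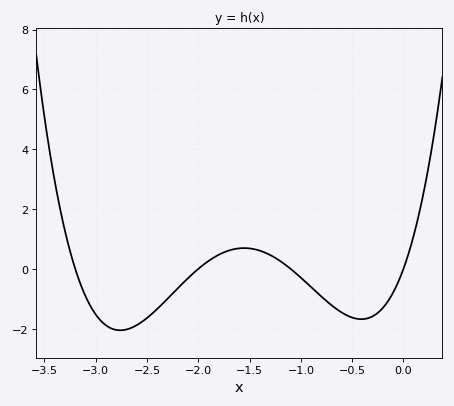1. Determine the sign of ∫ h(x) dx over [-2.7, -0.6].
negative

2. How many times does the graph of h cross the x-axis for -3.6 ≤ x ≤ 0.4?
4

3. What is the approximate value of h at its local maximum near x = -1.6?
0.6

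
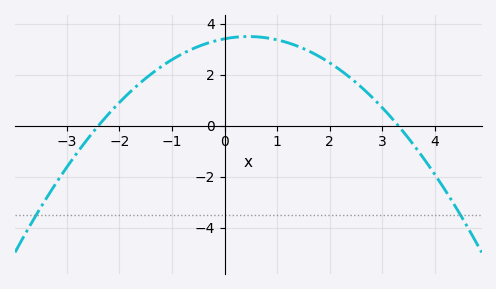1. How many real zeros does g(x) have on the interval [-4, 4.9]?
2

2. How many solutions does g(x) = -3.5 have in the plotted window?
2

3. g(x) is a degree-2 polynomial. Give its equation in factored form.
y = -0.43(x + 2.4)(x - 3.3)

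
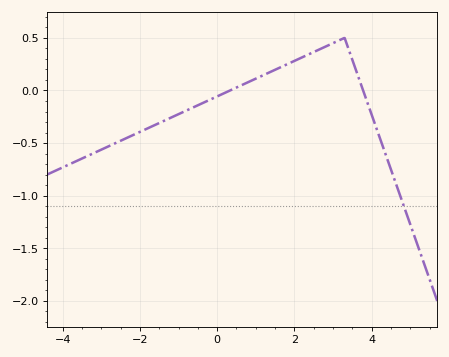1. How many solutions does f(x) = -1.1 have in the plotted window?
1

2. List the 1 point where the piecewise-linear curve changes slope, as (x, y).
(3.3, 0.5)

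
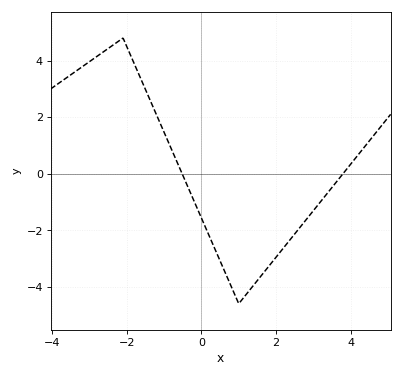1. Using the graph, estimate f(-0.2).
-1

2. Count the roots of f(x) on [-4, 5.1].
2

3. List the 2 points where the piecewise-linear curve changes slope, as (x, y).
(-2.1, 4.8); (1, -4.6)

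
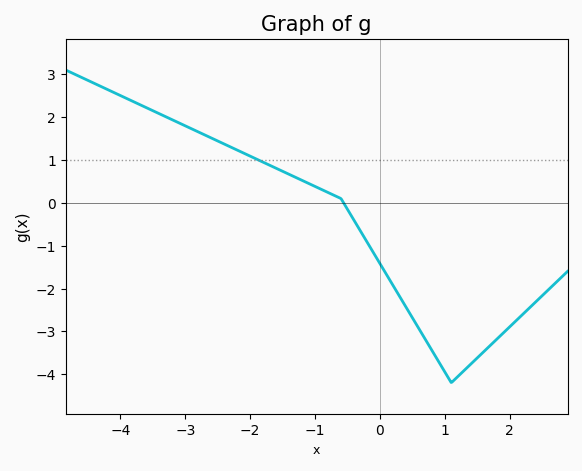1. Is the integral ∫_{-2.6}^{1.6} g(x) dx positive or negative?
negative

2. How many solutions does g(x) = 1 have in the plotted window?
1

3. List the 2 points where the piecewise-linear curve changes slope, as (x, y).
(-0.6, 0.1); (1.1, -4.2)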